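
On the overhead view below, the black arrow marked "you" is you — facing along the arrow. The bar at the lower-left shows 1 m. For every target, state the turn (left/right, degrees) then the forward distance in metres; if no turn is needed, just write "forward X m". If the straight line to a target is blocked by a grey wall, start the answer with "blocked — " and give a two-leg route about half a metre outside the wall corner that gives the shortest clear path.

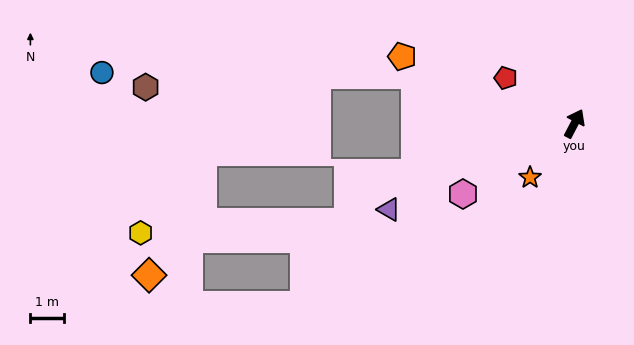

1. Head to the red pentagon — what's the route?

turn left 84°, forward 2.4 m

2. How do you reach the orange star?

turn left 168°, forward 2.1 m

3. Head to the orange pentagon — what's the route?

turn left 96°, forward 5.4 m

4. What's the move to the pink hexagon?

turn left 150°, forward 3.9 m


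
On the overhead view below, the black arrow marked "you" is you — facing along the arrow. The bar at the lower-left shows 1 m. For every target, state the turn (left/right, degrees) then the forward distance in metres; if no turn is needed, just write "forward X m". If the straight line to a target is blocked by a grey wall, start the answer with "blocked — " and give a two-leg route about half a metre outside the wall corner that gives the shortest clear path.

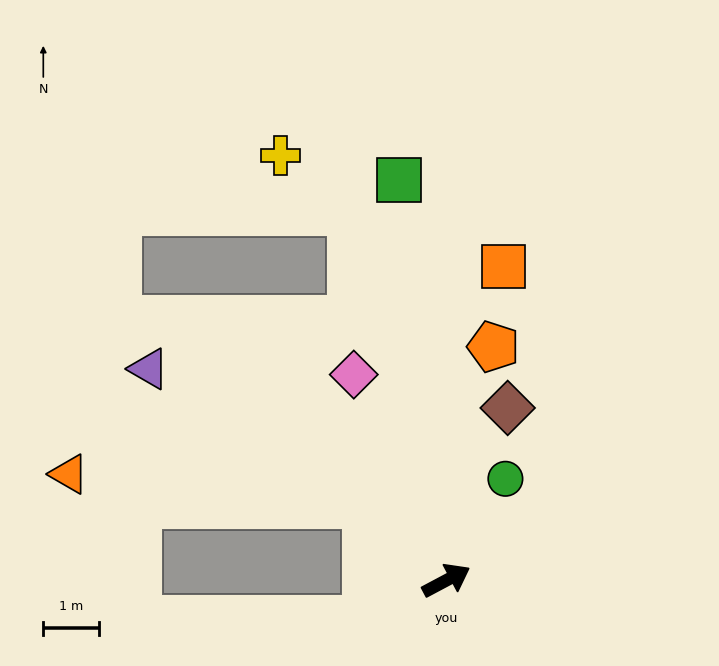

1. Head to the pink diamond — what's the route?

turn left 86°, forward 4.1 m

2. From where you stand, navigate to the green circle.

turn left 32°, forward 2.1 m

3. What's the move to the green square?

turn left 69°, forward 7.3 m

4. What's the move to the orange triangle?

blocked — turn left 109°, forward 2.0 m, then turn left 37°, forward 5.4 m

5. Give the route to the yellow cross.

blocked — turn left 77°, forward 6.9 m, then turn left 36°, forward 1.6 m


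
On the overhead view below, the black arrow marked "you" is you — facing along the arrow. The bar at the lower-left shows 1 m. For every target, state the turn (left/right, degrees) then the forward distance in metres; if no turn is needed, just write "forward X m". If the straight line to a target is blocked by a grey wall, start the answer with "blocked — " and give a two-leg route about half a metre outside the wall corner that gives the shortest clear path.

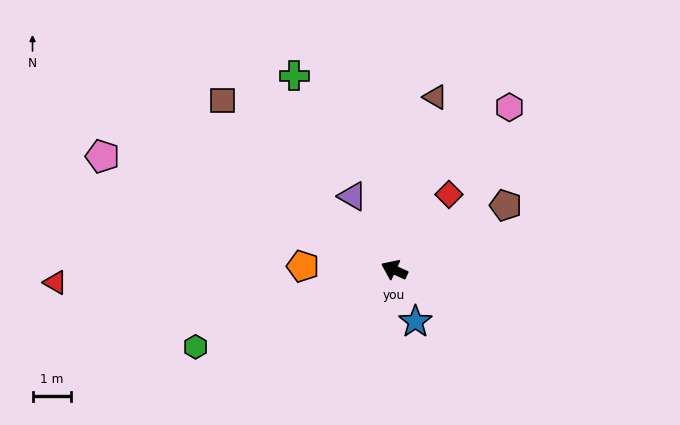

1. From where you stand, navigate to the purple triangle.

turn right 36°, forward 2.2 m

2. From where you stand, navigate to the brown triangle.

turn right 79°, forward 4.7 m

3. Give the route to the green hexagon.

turn left 46°, forward 5.6 m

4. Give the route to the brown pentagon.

turn right 125°, forward 3.4 m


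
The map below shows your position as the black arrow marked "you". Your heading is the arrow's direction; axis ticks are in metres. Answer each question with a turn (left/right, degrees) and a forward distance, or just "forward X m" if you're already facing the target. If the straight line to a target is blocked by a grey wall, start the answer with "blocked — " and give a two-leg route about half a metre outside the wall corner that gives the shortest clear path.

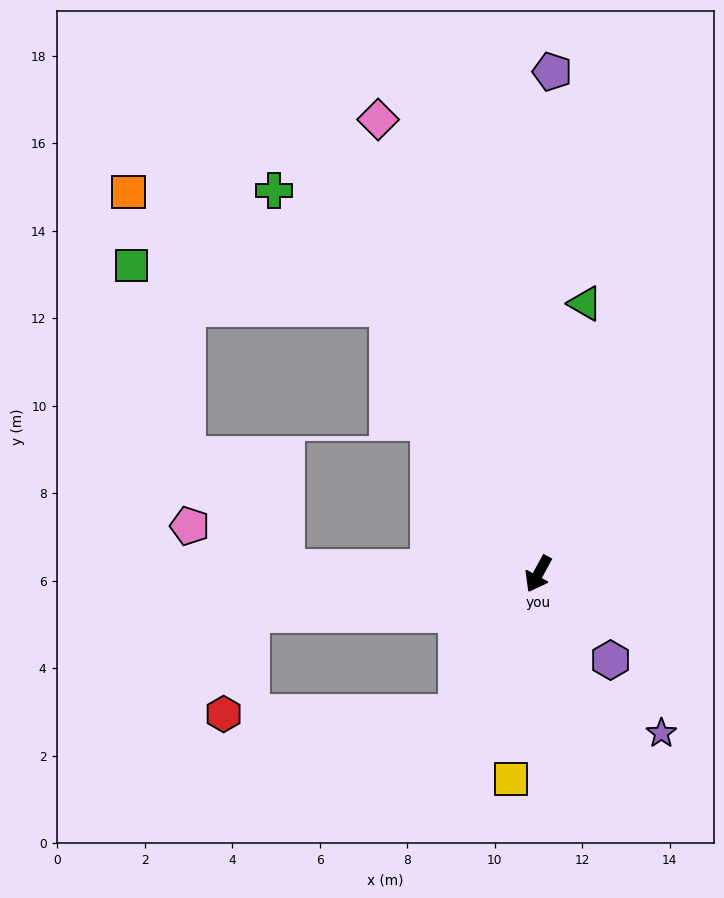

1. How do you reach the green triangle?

turn right 161°, forward 6.3 m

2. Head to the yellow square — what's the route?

turn left 21°, forward 4.7 m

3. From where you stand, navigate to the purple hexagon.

turn left 69°, forward 2.6 m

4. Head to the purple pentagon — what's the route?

turn right 153°, forward 11.5 m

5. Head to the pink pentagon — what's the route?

blocked — turn right 63°, forward 5.8 m, then turn right 22°, forward 2.4 m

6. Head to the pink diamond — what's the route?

turn right 132°, forward 11.0 m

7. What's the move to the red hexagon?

blocked — turn right 53°, forward 6.6 m, then turn left 66°, forward 2.4 m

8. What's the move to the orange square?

blocked — turn right 122°, forward 7.0 m, then turn left 36°, forward 6.5 m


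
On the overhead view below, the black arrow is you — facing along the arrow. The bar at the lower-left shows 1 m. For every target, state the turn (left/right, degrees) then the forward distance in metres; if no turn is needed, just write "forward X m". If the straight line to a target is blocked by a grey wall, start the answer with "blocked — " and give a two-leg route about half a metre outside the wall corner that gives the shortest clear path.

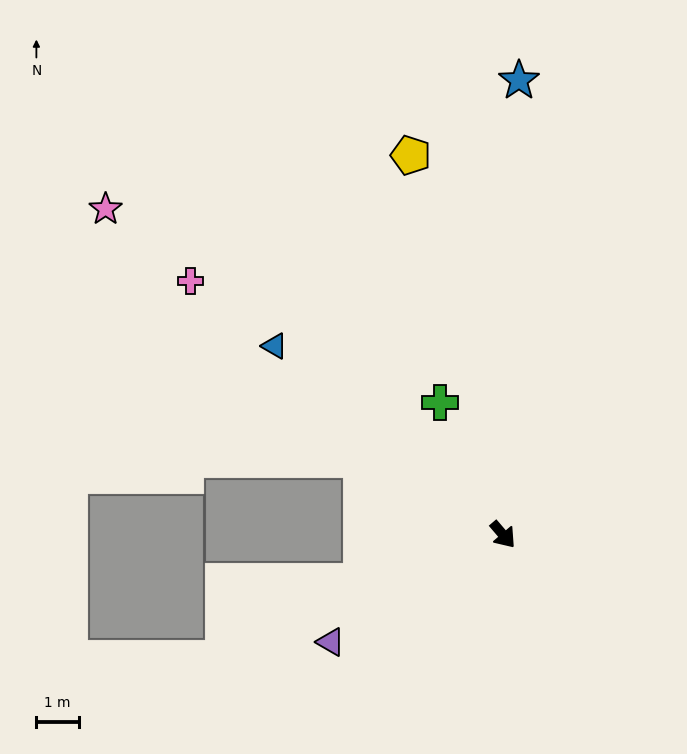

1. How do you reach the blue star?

turn left 137°, forward 10.7 m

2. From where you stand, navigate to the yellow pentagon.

turn left 153°, forward 9.2 m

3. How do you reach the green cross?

turn left 165°, forward 3.5 m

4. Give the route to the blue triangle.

turn right 170°, forward 7.0 m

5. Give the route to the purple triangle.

turn right 99°, forward 4.8 m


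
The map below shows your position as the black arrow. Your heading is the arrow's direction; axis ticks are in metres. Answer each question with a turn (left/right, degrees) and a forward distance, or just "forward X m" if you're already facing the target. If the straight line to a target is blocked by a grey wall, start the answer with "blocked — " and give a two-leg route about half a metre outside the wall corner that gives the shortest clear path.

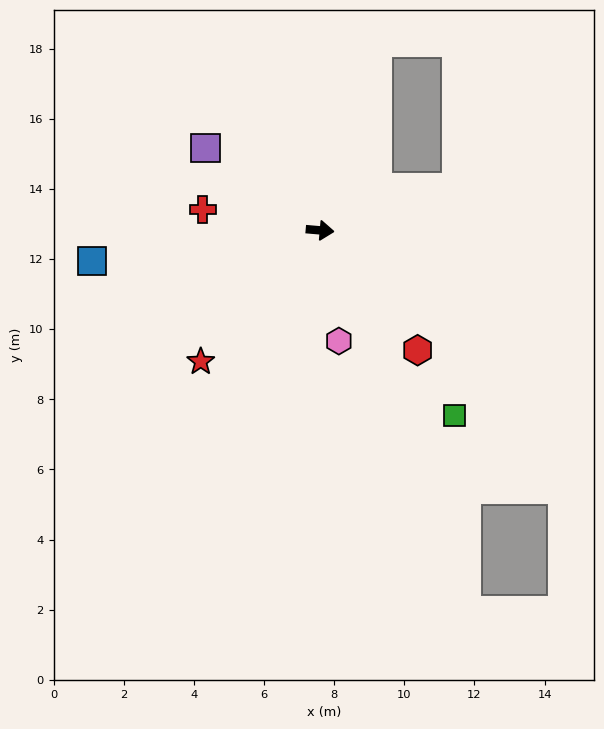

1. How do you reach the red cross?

turn left 175°, forward 3.4 m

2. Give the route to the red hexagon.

turn right 46°, forward 4.4 m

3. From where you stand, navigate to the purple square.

turn left 149°, forward 4.0 m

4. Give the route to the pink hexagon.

turn right 75°, forward 3.2 m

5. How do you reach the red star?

turn right 127°, forward 5.1 m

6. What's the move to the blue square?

turn right 167°, forward 6.6 m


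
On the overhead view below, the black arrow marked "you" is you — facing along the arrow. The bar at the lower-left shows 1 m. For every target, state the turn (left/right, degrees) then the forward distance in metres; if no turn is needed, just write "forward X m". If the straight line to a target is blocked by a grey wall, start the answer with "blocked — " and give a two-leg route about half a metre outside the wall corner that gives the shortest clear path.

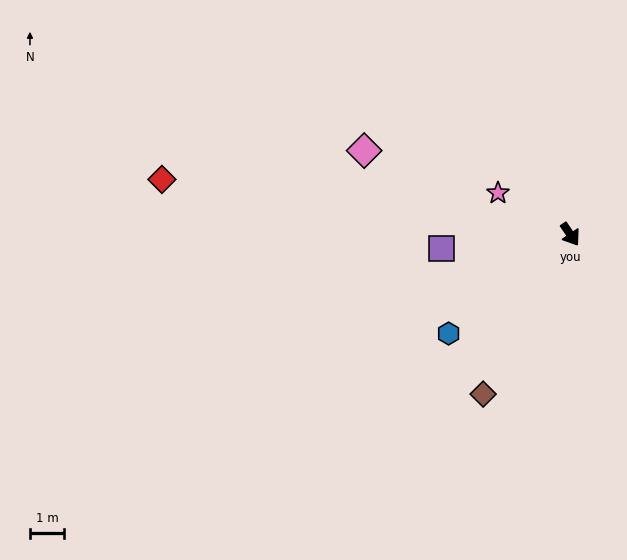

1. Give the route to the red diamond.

turn right 132°, forward 12.0 m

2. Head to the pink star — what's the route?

turn right 154°, forward 2.4 m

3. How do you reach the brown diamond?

turn right 63°, forward 5.3 m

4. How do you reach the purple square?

turn right 118°, forward 3.8 m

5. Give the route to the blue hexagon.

turn right 85°, forward 4.6 m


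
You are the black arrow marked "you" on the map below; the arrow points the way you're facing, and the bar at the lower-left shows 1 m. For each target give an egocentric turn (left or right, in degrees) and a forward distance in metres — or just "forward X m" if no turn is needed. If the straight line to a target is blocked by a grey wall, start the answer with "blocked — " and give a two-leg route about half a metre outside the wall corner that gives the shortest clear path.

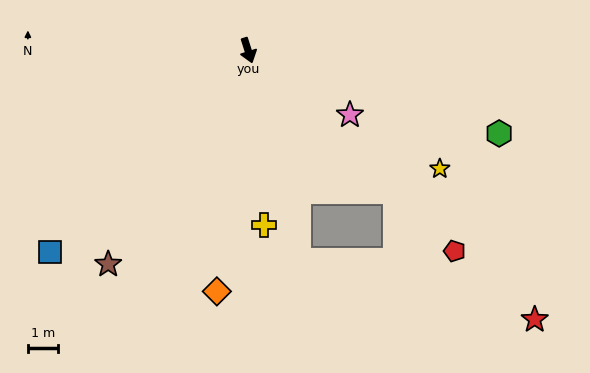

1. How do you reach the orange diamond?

turn right 25°, forward 8.2 m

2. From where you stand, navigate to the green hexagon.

turn left 54°, forward 8.9 m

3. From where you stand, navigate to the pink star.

turn left 40°, forward 4.1 m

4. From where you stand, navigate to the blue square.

turn right 62°, forward 9.5 m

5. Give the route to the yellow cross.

turn right 12°, forward 5.9 m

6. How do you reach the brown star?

turn right 51°, forward 8.6 m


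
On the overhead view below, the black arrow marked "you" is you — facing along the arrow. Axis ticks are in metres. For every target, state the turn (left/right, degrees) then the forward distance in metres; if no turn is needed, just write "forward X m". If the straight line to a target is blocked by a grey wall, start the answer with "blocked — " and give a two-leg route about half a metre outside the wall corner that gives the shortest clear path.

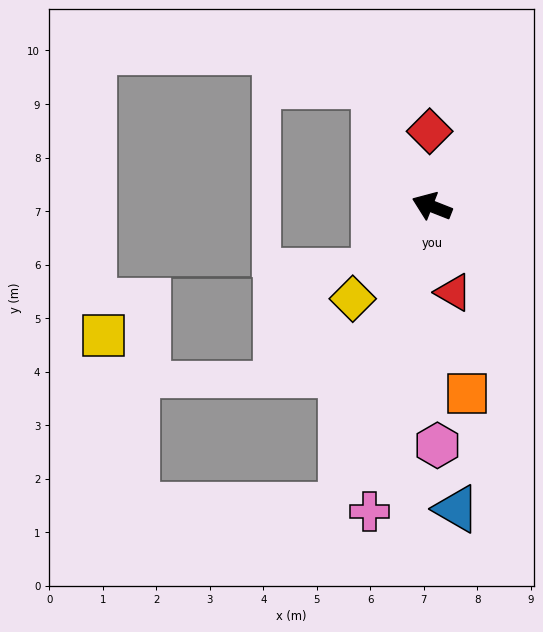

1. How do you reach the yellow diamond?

turn left 71°, forward 2.3 m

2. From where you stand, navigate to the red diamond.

turn right 67°, forward 1.4 m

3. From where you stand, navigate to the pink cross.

turn left 100°, forward 5.8 m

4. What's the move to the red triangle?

turn left 126°, forward 1.7 m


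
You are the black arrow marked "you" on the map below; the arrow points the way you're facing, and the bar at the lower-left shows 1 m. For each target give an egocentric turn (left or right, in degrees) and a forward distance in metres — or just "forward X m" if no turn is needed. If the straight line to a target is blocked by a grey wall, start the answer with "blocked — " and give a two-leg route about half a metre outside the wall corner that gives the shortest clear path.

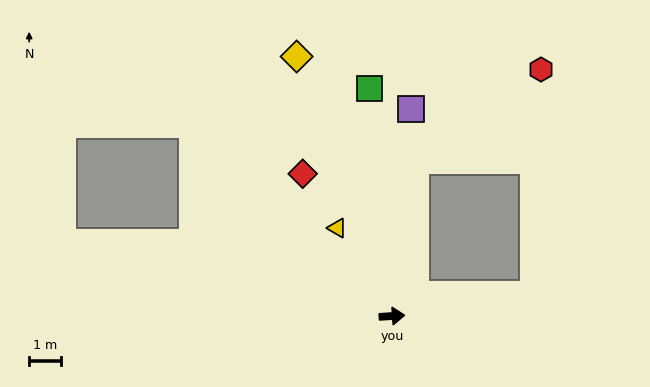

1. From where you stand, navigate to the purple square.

turn left 81°, forward 6.6 m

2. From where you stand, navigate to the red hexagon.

blocked — turn left 78°, forward 5.0 m, then turn right 46°, forward 4.9 m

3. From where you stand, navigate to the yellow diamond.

turn left 106°, forward 8.7 m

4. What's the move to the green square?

turn left 92°, forward 7.2 m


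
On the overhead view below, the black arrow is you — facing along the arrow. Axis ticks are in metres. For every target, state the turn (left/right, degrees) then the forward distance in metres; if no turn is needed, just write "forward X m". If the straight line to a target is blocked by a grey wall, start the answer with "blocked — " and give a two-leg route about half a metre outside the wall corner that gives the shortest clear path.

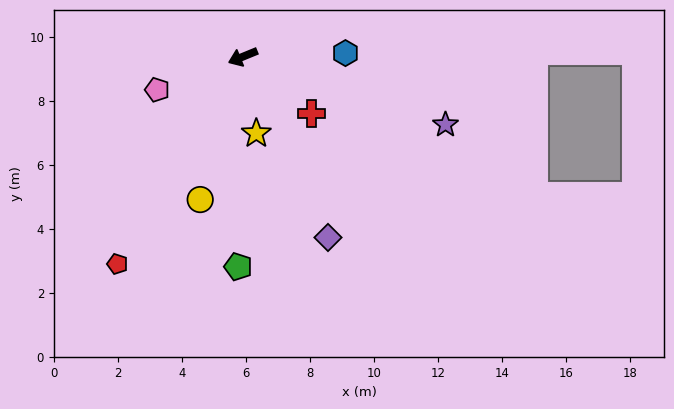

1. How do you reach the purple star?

turn left 139°, forward 6.7 m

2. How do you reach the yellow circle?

turn left 51°, forward 4.7 m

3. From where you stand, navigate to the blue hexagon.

turn left 160°, forward 3.2 m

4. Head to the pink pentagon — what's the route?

forward 2.9 m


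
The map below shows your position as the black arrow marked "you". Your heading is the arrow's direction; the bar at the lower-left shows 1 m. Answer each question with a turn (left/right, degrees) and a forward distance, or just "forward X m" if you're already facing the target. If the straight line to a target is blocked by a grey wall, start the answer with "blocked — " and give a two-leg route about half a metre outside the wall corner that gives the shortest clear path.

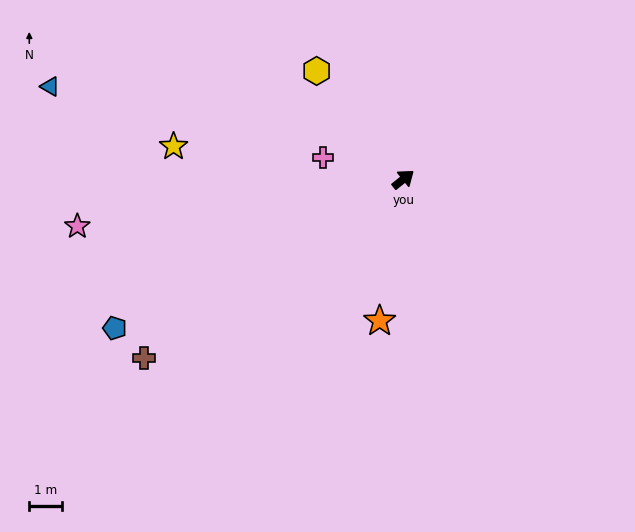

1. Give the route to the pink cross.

turn left 126°, forward 2.5 m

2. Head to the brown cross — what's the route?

turn left 176°, forward 9.6 m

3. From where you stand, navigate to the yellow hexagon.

turn left 90°, forward 4.2 m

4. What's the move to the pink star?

turn left 149°, forward 10.0 m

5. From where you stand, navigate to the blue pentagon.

turn left 168°, forward 9.9 m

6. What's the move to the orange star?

turn right 138°, forward 4.4 m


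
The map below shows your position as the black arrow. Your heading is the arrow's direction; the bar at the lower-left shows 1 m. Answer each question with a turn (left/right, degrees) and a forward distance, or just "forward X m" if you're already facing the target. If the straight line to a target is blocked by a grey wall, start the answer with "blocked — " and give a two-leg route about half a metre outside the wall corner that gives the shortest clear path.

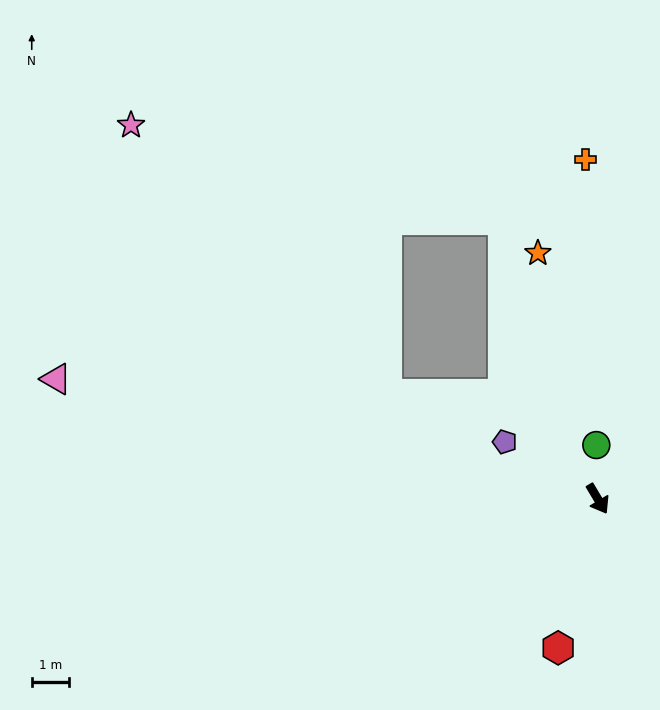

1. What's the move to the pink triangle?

turn right 133°, forward 15.0 m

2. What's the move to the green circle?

turn left 151°, forward 1.5 m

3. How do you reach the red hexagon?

turn right 46°, forward 4.2 m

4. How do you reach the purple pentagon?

turn right 152°, forward 2.9 m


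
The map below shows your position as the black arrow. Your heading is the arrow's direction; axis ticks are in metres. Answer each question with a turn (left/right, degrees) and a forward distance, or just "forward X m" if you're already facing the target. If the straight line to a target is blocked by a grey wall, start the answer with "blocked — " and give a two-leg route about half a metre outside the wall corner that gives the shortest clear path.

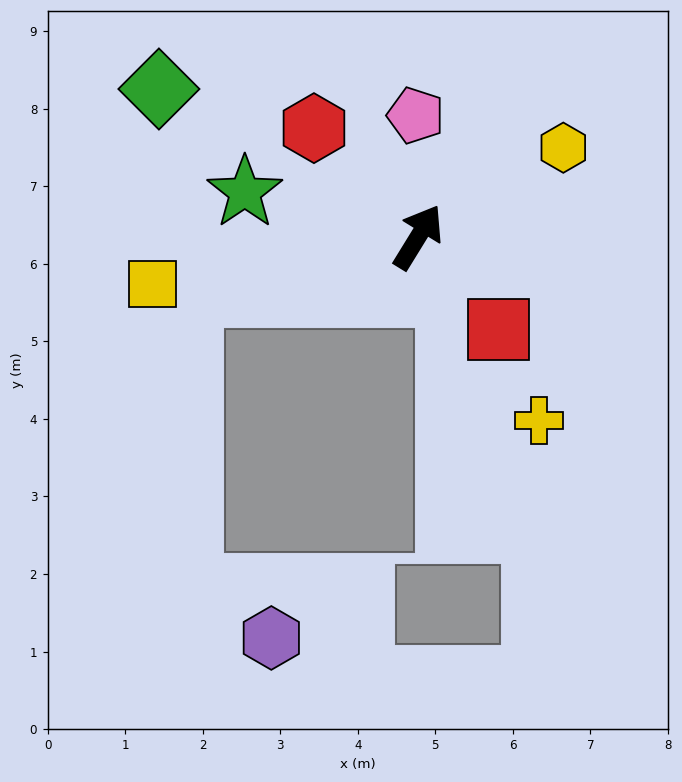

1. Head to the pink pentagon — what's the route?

turn left 33°, forward 1.6 m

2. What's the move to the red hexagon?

turn left 75°, forward 1.9 m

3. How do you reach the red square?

turn right 107°, forward 1.6 m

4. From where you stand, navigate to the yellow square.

turn left 132°, forward 3.5 m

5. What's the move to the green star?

turn left 107°, forward 2.3 m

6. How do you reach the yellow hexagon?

turn right 27°, forward 2.2 m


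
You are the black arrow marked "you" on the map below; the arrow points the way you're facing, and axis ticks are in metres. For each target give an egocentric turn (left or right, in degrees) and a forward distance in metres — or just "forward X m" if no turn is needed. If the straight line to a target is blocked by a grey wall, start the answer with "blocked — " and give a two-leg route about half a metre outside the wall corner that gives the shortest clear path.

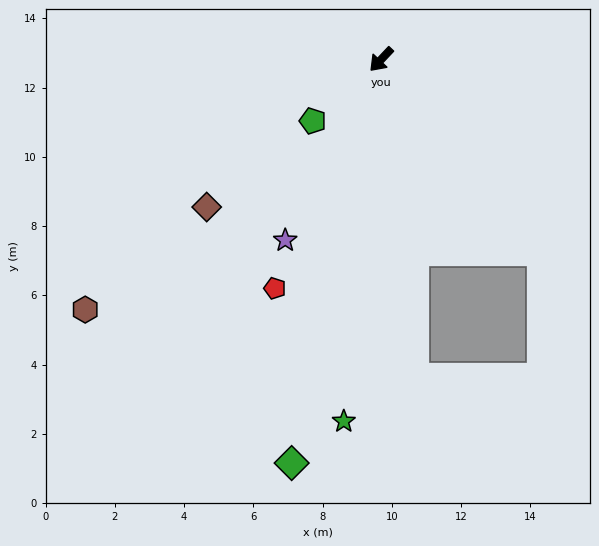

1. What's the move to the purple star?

turn left 15°, forward 5.9 m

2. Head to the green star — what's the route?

turn left 37°, forward 10.5 m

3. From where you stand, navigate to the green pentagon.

turn right 5°, forward 2.7 m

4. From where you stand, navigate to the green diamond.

turn left 31°, forward 11.9 m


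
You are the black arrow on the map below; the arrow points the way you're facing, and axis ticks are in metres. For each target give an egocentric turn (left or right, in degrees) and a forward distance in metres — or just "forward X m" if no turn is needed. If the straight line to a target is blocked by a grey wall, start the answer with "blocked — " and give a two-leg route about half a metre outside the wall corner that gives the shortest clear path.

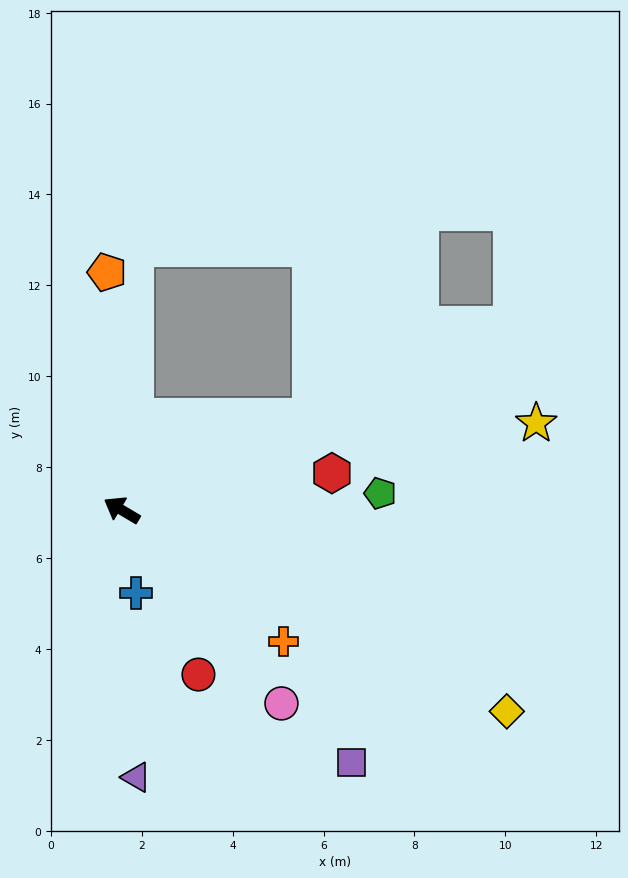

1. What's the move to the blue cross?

turn left 131°, forward 1.9 m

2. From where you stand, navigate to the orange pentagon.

turn right 56°, forward 5.2 m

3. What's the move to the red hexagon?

turn right 139°, forward 4.7 m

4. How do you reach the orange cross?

turn left 172°, forward 4.6 m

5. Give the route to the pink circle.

turn left 160°, forward 5.5 m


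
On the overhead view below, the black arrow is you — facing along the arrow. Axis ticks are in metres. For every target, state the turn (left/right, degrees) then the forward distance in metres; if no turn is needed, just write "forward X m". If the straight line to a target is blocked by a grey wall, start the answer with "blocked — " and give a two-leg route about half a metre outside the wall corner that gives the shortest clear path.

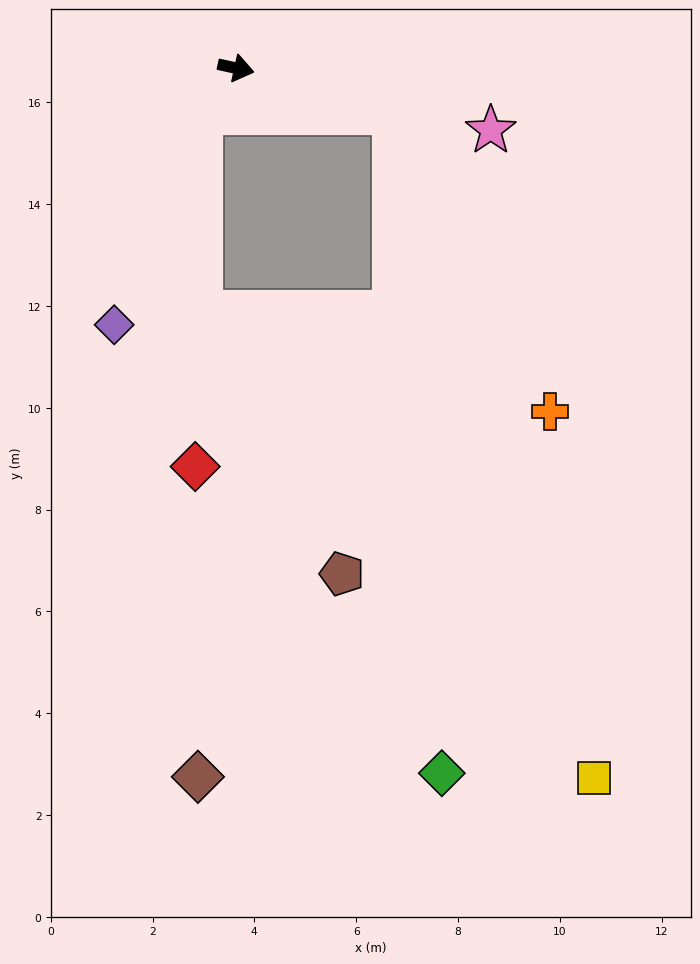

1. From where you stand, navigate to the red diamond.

blocked — turn right 115°, forward 1.1 m, then turn left 36°, forward 6.9 m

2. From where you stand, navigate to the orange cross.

blocked — turn right 3°, forward 3.2 m, then turn right 47°, forward 6.6 m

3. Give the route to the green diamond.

blocked — turn right 3°, forward 3.2 m, then turn right 70°, forward 13.0 m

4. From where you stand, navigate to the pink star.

forward 5.2 m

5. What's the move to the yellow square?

blocked — turn right 3°, forward 3.2 m, then turn right 58°, forward 13.6 m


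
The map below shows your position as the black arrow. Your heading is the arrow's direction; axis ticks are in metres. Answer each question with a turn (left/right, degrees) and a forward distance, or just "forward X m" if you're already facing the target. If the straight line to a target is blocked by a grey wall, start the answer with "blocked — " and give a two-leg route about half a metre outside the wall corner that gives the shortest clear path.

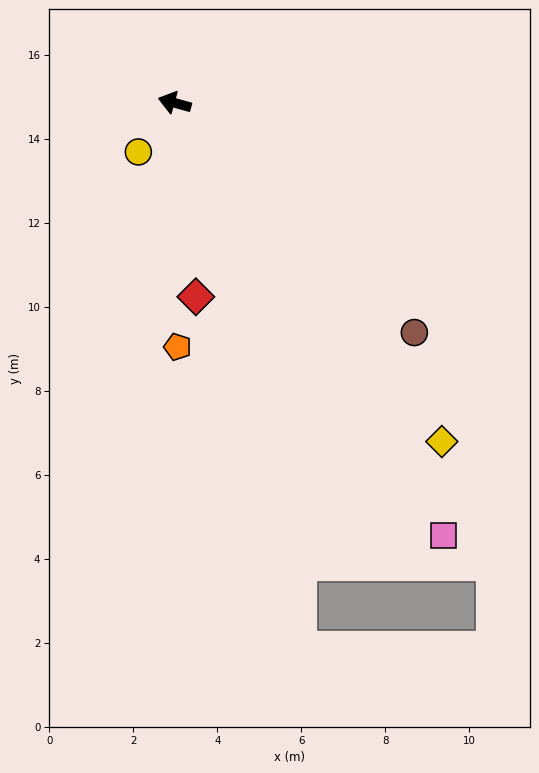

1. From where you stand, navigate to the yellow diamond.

turn left 144°, forward 10.3 m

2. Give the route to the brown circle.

turn left 152°, forward 7.9 m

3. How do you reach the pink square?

turn left 137°, forward 12.1 m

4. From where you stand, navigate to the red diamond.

turn left 112°, forward 4.6 m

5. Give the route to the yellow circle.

turn left 69°, forward 1.5 m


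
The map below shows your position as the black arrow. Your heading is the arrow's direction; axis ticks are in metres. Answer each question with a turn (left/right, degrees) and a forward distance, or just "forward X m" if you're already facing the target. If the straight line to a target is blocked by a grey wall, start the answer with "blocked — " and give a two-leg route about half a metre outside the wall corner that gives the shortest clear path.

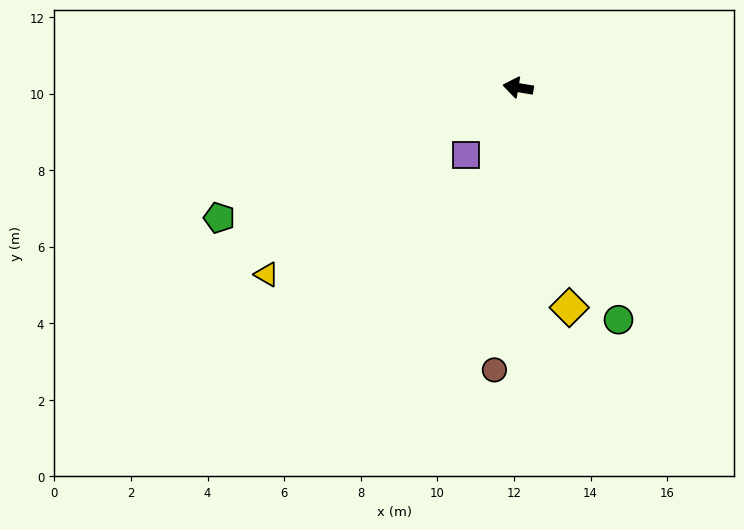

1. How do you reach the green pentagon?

turn left 33°, forward 8.5 m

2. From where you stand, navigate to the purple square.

turn left 62°, forward 2.2 m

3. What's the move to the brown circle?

turn left 95°, forward 7.4 m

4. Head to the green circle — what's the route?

turn left 123°, forward 6.6 m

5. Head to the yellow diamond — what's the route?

turn left 113°, forward 5.9 m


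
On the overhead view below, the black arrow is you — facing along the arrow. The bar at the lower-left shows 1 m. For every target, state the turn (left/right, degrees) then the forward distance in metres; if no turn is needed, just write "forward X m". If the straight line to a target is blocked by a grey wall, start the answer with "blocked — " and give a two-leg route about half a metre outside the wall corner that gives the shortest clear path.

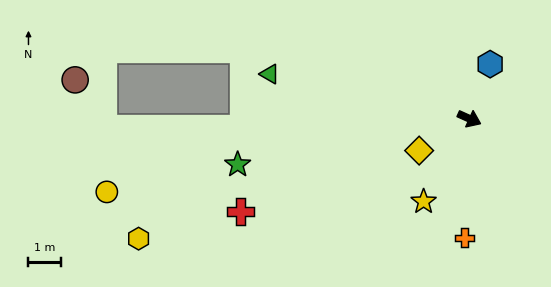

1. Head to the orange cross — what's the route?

turn right 68°, forward 3.7 m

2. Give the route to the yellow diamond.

turn right 123°, forward 1.8 m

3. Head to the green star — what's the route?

turn right 145°, forward 7.2 m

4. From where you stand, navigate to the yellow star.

turn right 95°, forward 2.9 m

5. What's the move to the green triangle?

turn right 168°, forward 6.3 m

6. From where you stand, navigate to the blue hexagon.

turn left 93°, forward 1.8 m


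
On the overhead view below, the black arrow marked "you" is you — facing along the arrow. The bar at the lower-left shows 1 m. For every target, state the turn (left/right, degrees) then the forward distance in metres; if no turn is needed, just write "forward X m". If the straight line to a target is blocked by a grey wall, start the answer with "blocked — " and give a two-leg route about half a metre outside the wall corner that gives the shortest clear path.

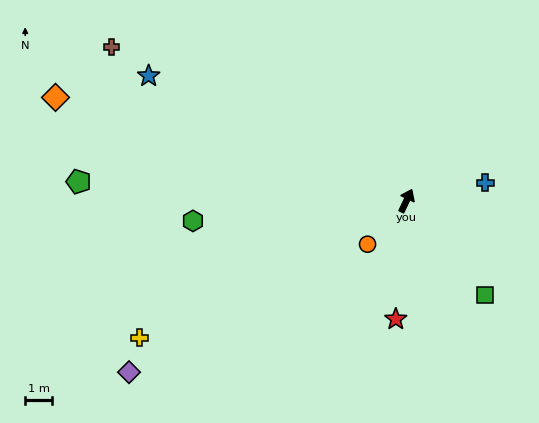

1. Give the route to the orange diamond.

turn left 99°, forward 13.7 m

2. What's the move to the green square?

turn right 115°, forward 4.6 m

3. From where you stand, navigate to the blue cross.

turn right 52°, forward 3.0 m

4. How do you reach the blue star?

turn left 89°, forward 10.7 m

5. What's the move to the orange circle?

turn left 163°, forward 2.2 m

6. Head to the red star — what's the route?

turn right 160°, forward 4.5 m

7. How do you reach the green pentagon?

turn left 112°, forward 12.3 m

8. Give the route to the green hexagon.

turn left 121°, forward 8.0 m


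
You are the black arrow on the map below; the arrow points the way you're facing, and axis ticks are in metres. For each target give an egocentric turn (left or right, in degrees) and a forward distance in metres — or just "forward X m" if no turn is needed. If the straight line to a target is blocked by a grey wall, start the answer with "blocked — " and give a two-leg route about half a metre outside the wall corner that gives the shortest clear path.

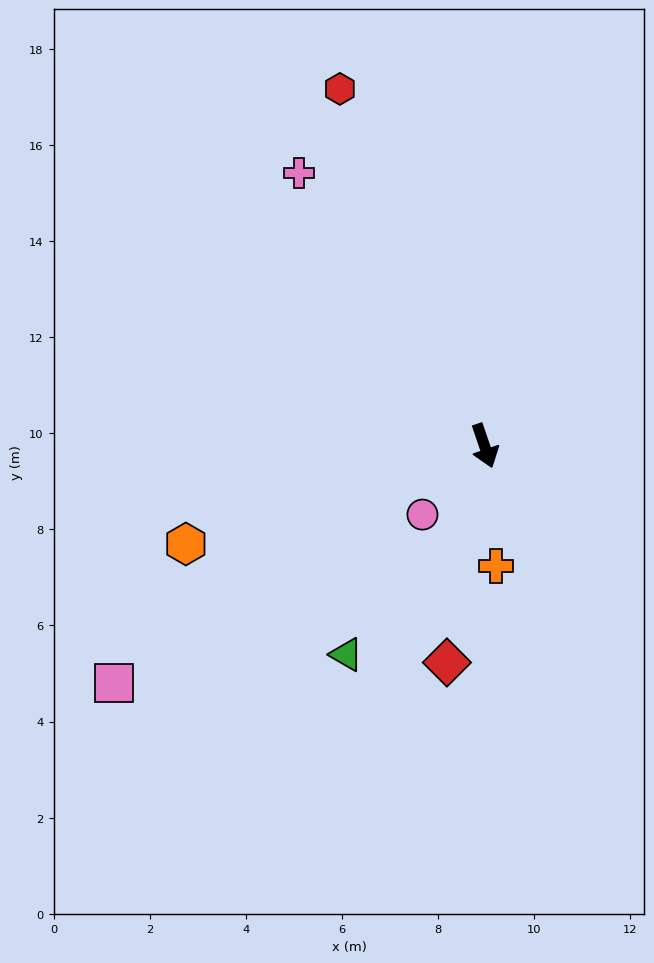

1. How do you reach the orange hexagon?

turn right 91°, forward 6.5 m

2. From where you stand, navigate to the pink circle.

turn right 61°, forward 1.9 m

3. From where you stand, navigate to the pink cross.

turn right 165°, forward 6.9 m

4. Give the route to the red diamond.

turn right 29°, forward 4.6 m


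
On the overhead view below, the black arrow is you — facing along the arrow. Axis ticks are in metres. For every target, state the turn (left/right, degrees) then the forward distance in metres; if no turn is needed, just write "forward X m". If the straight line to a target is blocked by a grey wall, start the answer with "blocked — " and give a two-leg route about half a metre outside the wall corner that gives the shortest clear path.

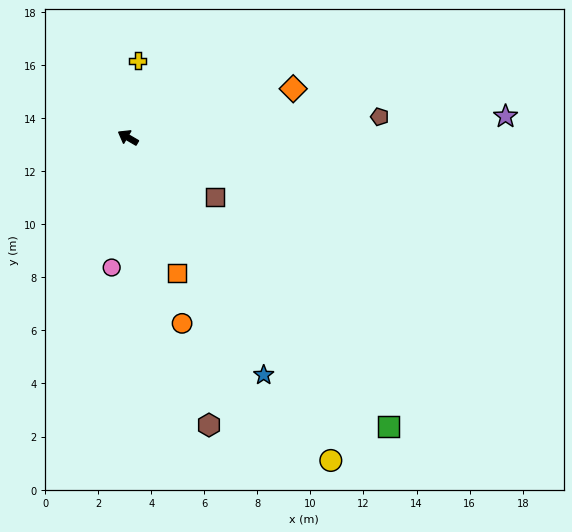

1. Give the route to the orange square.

turn left 140°, forward 5.4 m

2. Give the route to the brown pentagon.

turn right 145°, forward 9.5 m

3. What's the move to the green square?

turn left 162°, forward 14.7 m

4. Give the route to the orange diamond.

turn right 133°, forward 6.5 m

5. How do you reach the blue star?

turn left 150°, forward 10.3 m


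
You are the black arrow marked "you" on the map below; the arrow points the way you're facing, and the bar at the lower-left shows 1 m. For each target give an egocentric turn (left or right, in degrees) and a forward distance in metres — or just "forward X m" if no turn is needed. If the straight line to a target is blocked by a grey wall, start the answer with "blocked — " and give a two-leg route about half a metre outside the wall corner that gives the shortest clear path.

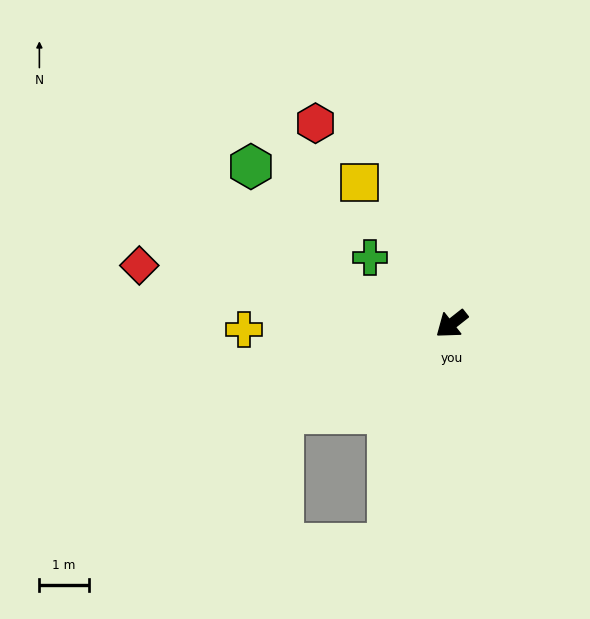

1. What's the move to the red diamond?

turn right 49°, forward 6.4 m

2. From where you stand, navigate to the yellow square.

turn right 95°, forward 3.4 m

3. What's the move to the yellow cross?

turn right 37°, forward 4.2 m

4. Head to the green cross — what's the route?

turn right 77°, forward 2.1 m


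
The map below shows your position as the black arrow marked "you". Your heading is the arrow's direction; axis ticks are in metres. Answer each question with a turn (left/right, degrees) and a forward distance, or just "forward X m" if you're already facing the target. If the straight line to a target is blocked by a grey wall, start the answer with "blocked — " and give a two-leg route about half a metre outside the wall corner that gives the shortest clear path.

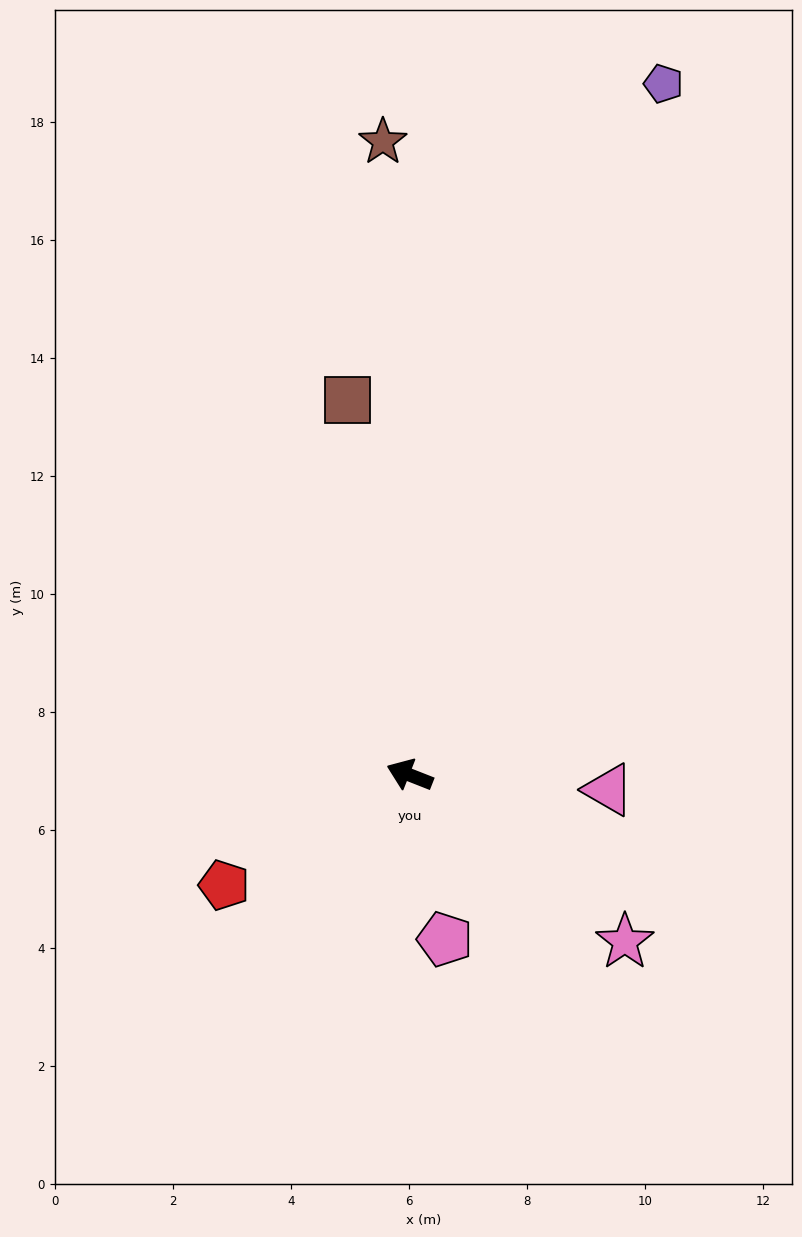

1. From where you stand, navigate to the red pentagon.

turn left 52°, forward 3.7 m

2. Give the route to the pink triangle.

turn right 163°, forward 3.4 m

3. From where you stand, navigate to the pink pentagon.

turn left 124°, forward 2.8 m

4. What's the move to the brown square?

turn right 59°, forward 6.4 m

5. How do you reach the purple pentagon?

turn right 89°, forward 12.5 m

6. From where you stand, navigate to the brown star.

turn right 66°, forward 10.7 m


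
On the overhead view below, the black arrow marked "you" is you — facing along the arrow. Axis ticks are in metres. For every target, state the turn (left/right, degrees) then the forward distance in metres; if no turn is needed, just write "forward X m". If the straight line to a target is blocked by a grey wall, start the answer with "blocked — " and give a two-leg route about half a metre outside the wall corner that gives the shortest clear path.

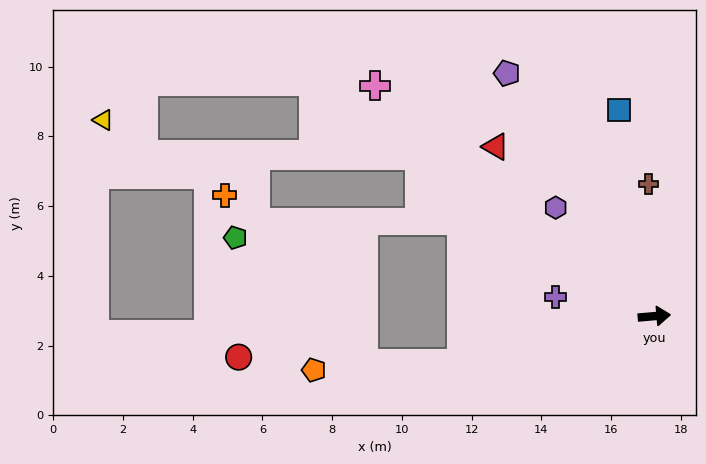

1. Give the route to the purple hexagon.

turn left 127°, forward 4.2 m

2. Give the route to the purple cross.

turn left 164°, forward 2.9 m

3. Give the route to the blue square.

turn left 95°, forward 6.0 m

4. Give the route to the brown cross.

turn left 87°, forward 3.8 m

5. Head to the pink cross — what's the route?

turn left 136°, forward 10.4 m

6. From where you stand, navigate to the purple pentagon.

turn left 116°, forward 8.1 m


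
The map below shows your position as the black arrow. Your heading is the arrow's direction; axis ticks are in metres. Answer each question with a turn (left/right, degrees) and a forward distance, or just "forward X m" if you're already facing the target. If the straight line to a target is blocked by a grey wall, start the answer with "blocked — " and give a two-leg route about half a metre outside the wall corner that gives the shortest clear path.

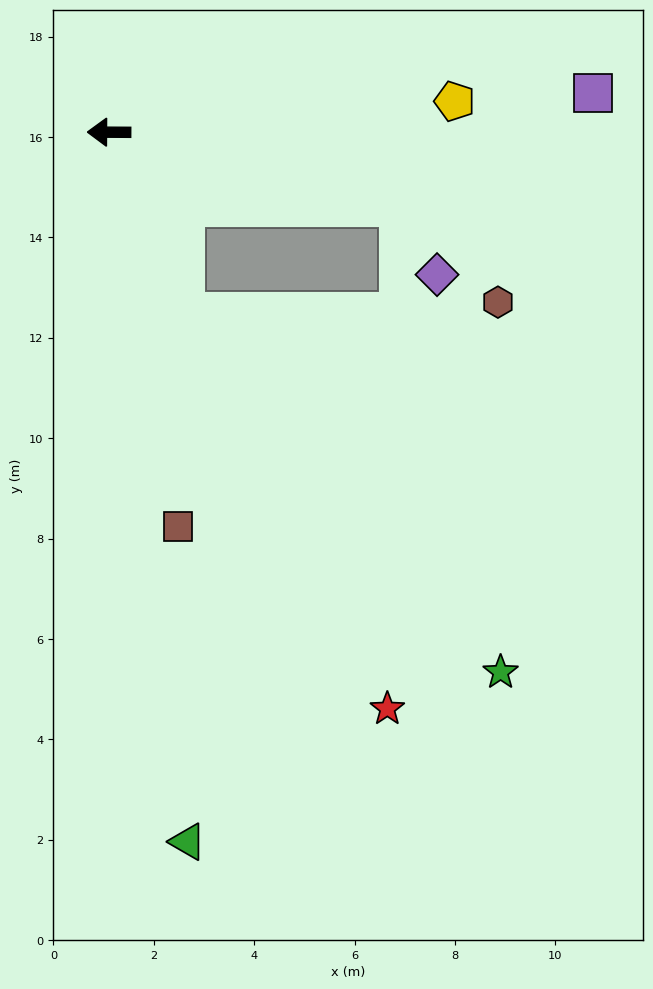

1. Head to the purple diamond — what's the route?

blocked — turn left 166°, forward 6.0 m, then turn right 48°, forward 1.6 m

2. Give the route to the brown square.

turn left 100°, forward 8.0 m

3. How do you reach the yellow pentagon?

turn right 175°, forward 6.9 m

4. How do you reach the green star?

blocked — turn left 112°, forward 3.9 m, then turn left 20°, forward 9.5 m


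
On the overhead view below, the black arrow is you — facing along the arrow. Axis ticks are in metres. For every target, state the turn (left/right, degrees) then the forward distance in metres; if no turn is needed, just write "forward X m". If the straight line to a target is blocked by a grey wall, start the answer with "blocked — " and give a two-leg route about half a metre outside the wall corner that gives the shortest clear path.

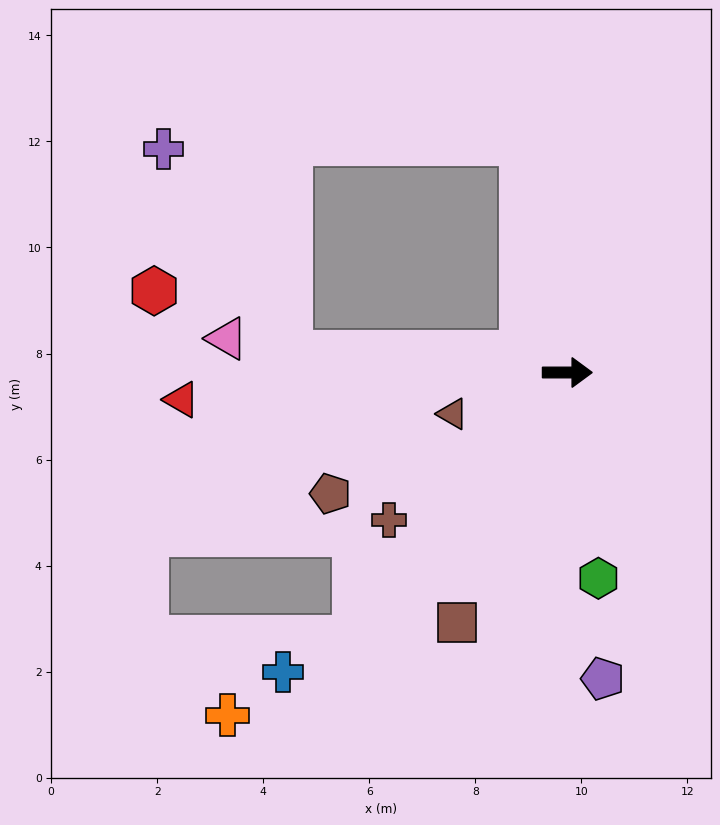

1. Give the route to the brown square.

turn right 114°, forward 5.2 m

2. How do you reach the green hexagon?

turn right 81°, forward 3.9 m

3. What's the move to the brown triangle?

turn right 160°, forward 2.3 m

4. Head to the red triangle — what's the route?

turn right 176°, forward 7.3 m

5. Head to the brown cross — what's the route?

turn right 140°, forward 4.4 m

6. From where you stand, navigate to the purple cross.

blocked — turn left 176°, forward 5.2 m, then turn right 54°, forward 4.5 m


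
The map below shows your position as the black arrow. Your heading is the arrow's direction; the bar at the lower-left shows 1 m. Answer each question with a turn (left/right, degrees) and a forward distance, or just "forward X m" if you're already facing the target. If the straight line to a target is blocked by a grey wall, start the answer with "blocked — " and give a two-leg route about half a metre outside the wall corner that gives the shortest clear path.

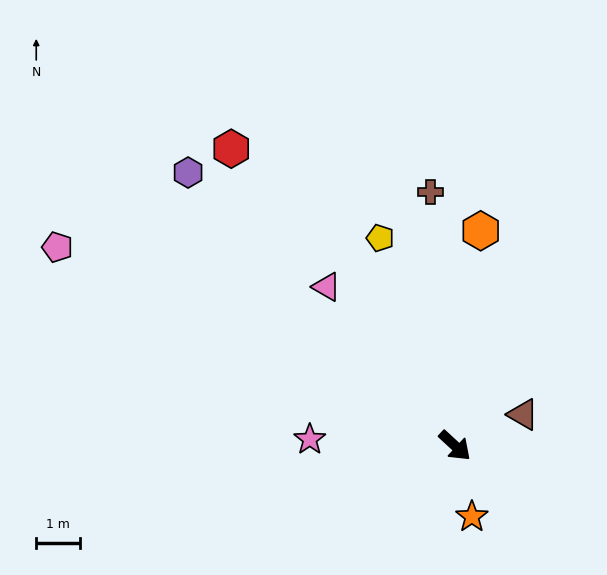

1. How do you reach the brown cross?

turn left 138°, forward 5.8 m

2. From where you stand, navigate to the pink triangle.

turn left 172°, forward 4.7 m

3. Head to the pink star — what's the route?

turn right 140°, forward 3.3 m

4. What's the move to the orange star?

turn right 34°, forward 1.7 m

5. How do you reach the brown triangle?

turn left 67°, forward 1.7 m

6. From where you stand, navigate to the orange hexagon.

turn left 126°, forward 4.9 m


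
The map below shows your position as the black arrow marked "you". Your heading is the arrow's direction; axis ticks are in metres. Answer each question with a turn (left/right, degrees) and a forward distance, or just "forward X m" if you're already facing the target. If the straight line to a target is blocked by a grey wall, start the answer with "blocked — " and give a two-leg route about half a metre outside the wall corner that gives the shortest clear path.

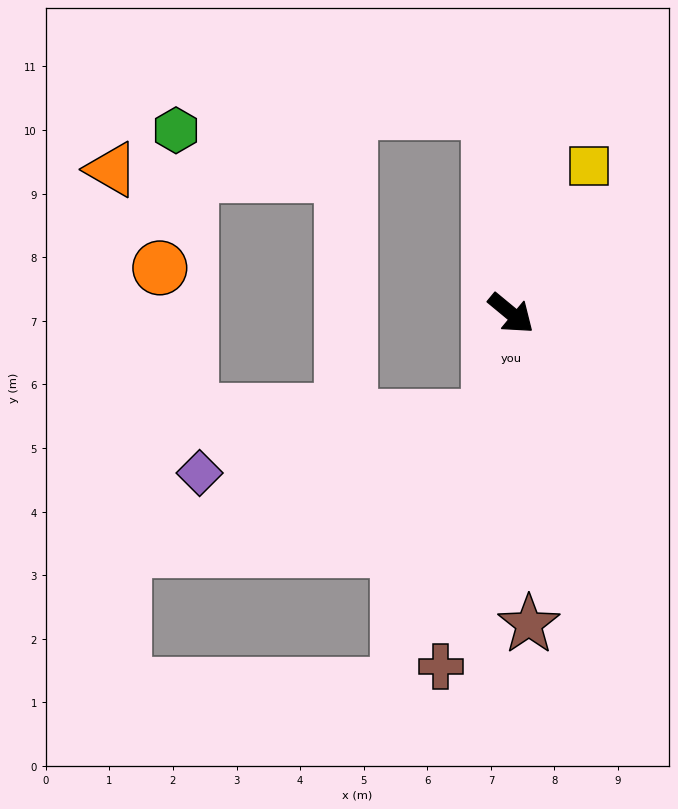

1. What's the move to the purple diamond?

blocked — turn right 63°, forward 1.7 m, then turn right 66°, forward 4.6 m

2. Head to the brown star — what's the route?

turn right 47°, forward 4.9 m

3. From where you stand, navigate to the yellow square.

turn left 102°, forward 2.6 m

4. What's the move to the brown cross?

turn right 62°, forward 5.7 m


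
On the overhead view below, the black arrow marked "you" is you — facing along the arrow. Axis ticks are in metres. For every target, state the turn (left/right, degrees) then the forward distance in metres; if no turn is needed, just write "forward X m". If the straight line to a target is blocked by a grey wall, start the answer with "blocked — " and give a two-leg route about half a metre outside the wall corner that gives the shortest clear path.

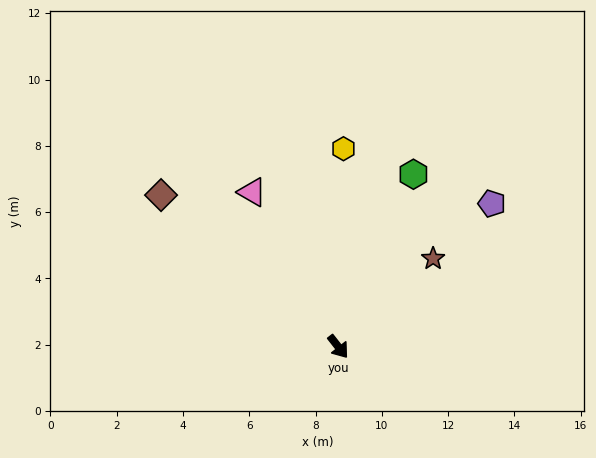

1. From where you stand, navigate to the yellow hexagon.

turn left 140°, forward 6.0 m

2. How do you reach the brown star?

turn left 95°, forward 3.9 m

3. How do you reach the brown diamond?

turn right 169°, forward 7.0 m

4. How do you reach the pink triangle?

turn left 171°, forward 5.3 m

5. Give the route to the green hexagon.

turn left 118°, forward 5.7 m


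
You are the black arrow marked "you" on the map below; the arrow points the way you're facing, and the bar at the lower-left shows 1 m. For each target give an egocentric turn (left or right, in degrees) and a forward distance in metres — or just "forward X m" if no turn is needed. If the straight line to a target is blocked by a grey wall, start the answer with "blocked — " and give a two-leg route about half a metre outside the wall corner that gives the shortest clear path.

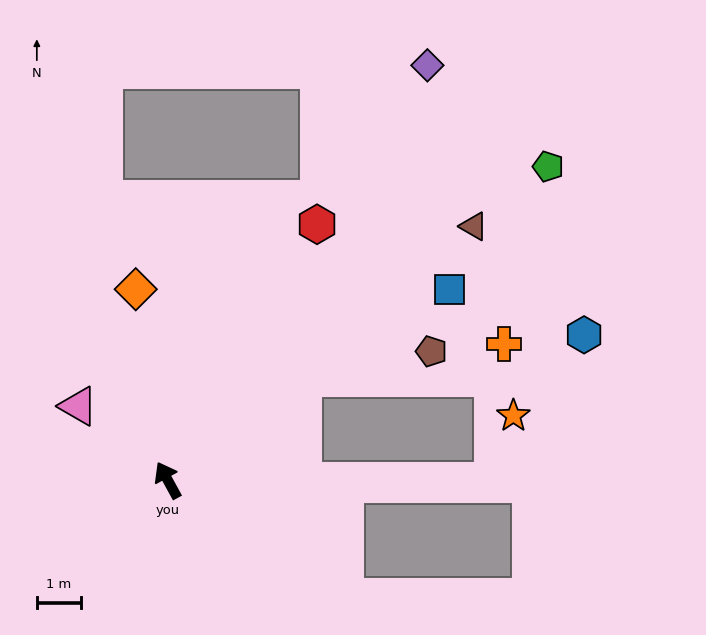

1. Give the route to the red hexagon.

turn right 59°, forward 6.7 m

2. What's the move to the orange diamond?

turn right 19°, forward 4.4 m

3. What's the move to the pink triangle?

turn left 22°, forward 2.6 m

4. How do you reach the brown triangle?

turn right 79°, forward 9.0 m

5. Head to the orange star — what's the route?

blocked — turn right 119°, forward 7.4 m, then turn left 73°, forward 1.6 m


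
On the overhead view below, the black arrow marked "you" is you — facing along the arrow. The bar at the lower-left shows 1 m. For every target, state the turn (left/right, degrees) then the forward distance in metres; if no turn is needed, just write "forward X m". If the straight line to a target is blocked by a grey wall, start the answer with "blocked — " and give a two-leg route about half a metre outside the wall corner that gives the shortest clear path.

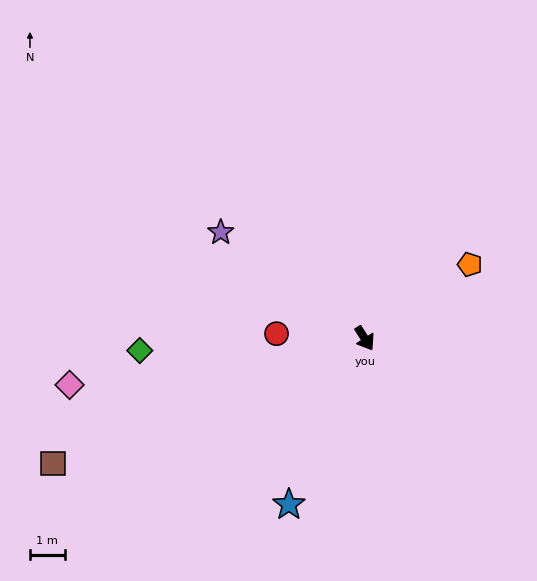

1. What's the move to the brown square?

turn right 101°, forward 9.7 m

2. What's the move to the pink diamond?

turn right 114°, forward 8.6 m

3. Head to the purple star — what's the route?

turn right 159°, forward 5.1 m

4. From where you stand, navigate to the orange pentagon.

turn left 93°, forward 3.7 m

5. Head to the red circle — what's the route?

turn right 126°, forward 2.5 m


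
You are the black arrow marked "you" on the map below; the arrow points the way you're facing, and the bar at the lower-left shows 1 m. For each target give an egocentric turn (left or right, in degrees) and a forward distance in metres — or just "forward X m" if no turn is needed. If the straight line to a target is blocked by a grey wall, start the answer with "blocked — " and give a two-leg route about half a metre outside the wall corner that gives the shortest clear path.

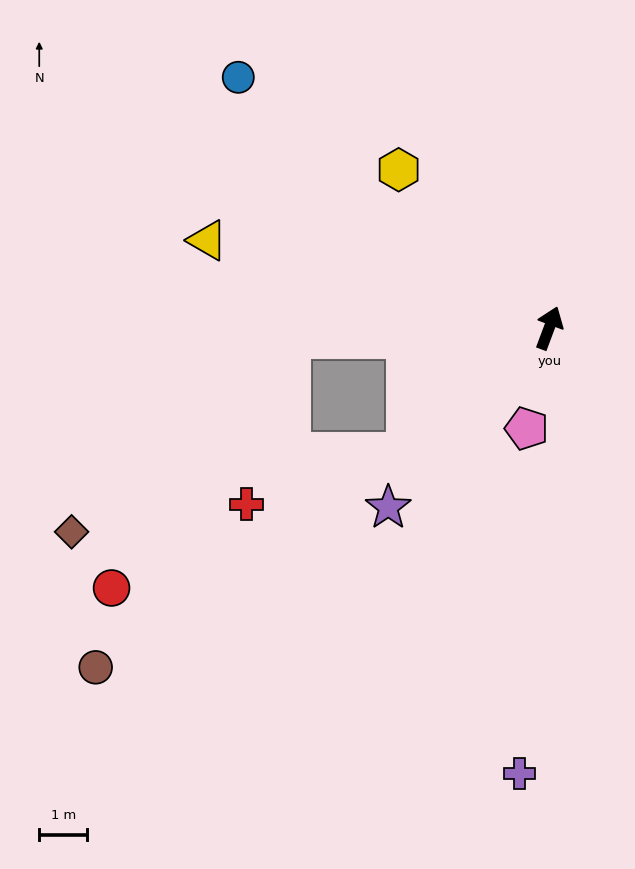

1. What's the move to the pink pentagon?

turn right 172°, forward 2.1 m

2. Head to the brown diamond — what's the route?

blocked — turn left 113°, forward 5.4 m, then turn left 39°, forward 6.1 m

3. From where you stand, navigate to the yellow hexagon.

turn left 64°, forward 4.5 m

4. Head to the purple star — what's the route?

turn left 159°, forward 5.0 m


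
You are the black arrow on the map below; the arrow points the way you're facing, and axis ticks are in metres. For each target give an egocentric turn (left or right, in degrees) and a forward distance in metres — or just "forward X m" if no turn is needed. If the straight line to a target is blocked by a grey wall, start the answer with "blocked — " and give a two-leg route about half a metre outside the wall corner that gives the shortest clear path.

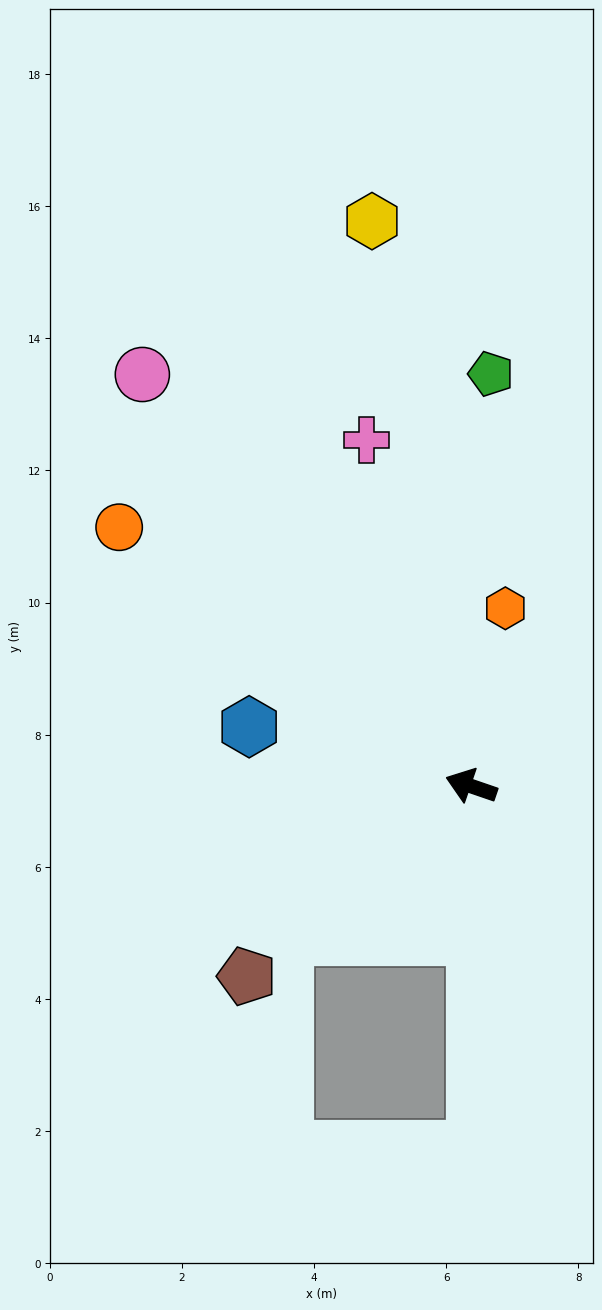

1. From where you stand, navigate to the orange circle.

turn right 17°, forward 6.6 m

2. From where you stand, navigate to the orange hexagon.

turn right 82°, forward 2.7 m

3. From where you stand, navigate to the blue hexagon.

turn left 4°, forward 3.5 m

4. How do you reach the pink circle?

turn right 32°, forward 8.0 m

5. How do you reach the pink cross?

turn right 54°, forward 5.5 m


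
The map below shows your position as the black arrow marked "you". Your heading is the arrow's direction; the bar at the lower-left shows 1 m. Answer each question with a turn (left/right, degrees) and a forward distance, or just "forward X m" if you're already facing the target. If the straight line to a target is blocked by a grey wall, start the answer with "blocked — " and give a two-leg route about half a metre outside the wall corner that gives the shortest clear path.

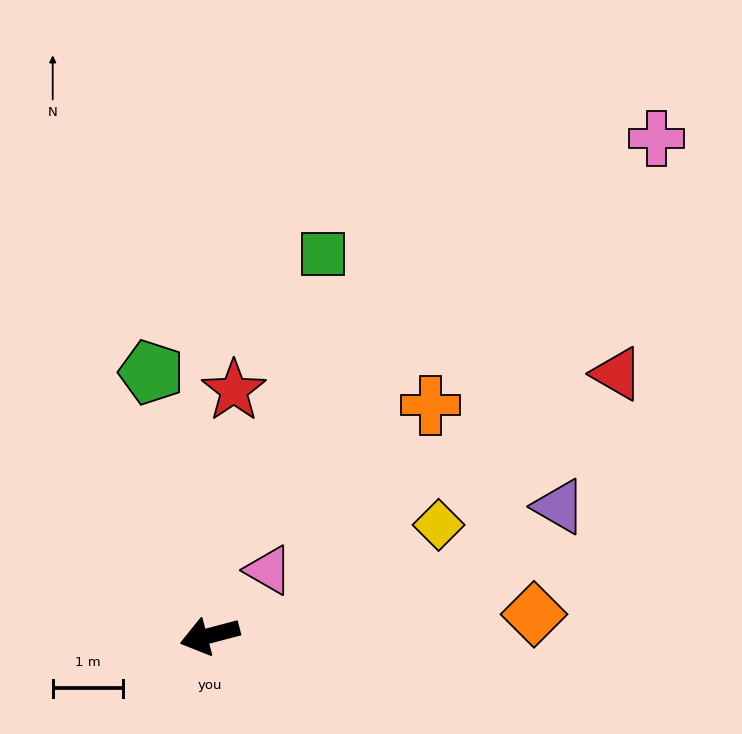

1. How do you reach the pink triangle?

turn right 147°, forward 1.3 m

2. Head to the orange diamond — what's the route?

turn left 169°, forward 4.6 m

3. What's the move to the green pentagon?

turn right 92°, forward 3.8 m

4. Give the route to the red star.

turn right 110°, forward 3.5 m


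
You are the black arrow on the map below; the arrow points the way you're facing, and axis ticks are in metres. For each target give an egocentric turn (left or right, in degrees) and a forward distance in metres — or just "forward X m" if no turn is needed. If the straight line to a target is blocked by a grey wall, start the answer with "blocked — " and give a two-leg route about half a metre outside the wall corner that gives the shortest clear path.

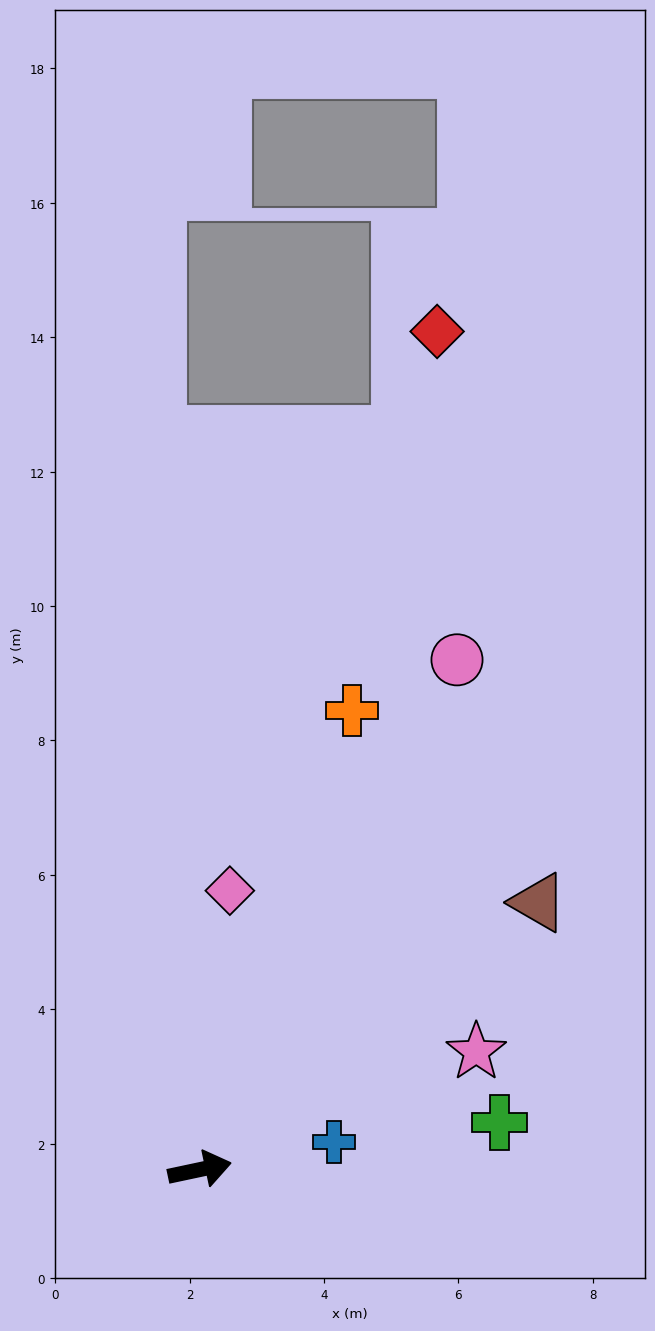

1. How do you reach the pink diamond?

turn left 72°, forward 4.2 m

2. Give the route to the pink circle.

turn left 51°, forward 8.5 m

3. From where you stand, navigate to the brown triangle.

turn left 26°, forward 6.4 m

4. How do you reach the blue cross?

forward 2.0 m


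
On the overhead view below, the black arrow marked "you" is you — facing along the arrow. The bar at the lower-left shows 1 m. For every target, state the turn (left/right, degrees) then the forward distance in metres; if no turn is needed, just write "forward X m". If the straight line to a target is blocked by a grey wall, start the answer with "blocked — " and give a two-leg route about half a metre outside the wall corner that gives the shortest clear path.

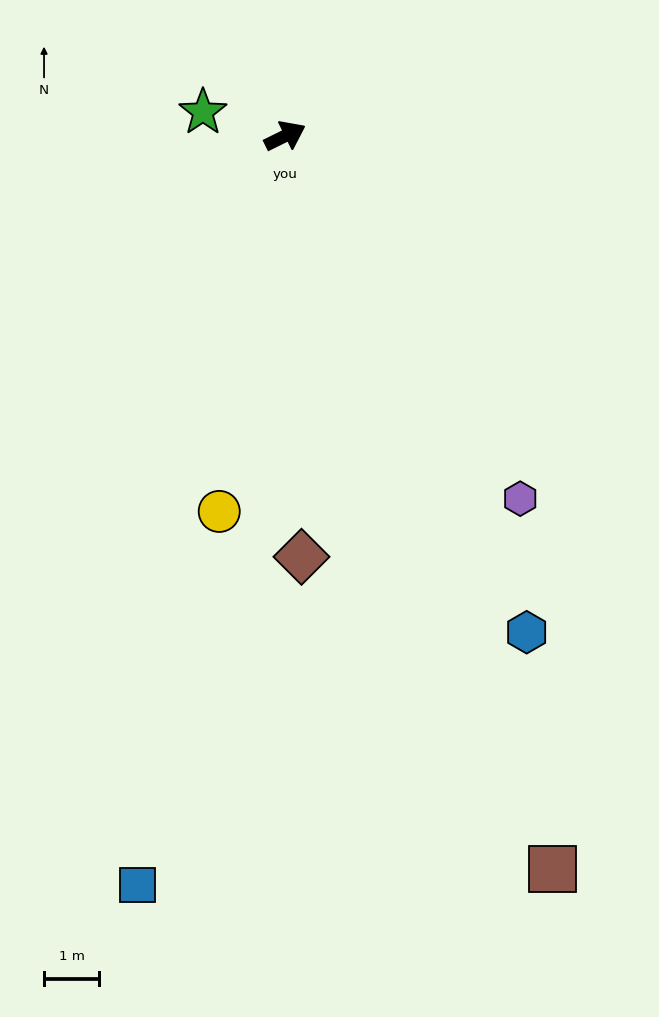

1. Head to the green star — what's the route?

turn left 138°, forward 1.5 m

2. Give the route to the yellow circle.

turn right 126°, forward 6.9 m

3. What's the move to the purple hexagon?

turn right 83°, forward 7.8 m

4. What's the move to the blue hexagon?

turn right 90°, forward 10.0 m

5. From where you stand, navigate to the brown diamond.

turn right 114°, forward 7.6 m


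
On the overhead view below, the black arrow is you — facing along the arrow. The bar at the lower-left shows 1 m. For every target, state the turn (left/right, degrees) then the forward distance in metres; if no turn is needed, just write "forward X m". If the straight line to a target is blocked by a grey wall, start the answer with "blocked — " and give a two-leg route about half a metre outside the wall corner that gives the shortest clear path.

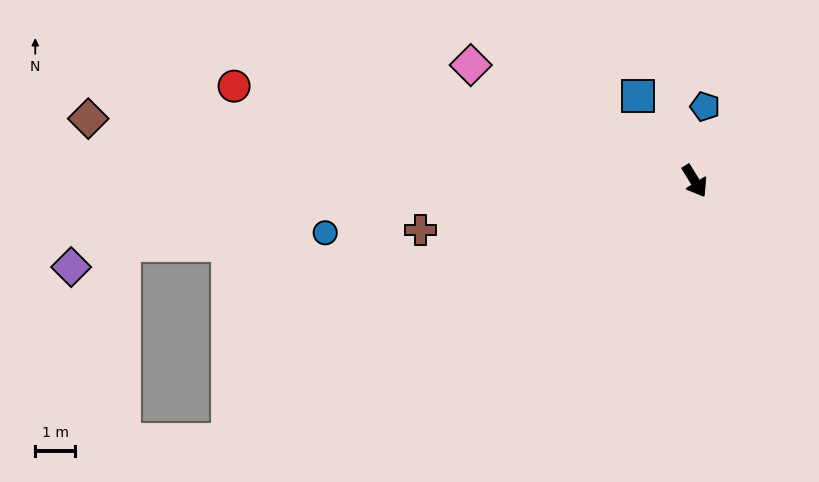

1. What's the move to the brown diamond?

turn right 128°, forward 15.2 m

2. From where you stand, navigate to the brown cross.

turn right 112°, forward 6.9 m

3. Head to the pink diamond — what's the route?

turn right 149°, forward 6.3 m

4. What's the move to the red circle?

turn right 133°, forward 11.7 m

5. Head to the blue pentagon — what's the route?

turn left 140°, forward 1.9 m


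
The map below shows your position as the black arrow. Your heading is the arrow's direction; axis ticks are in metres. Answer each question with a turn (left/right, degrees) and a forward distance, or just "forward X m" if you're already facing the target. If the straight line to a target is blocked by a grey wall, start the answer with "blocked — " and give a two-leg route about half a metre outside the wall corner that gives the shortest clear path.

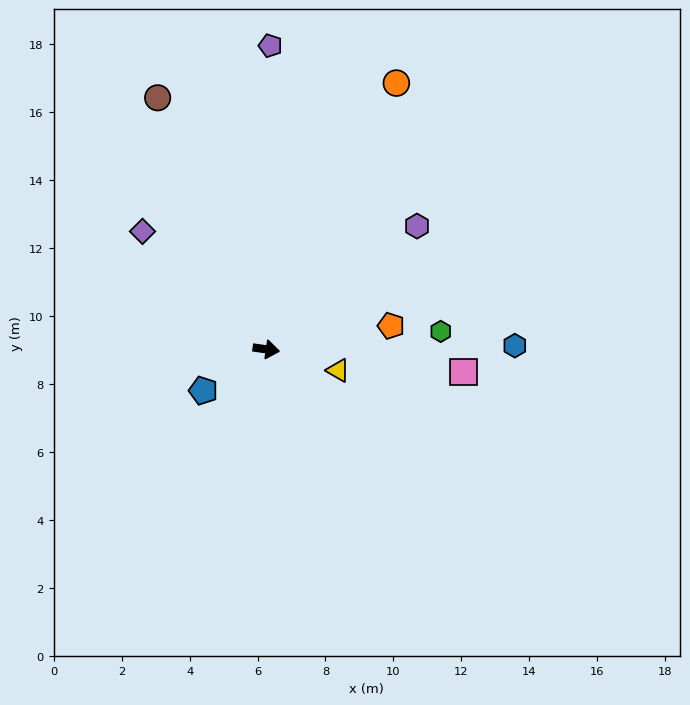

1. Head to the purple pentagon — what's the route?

turn left 97°, forward 8.9 m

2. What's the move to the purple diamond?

turn left 145°, forward 5.0 m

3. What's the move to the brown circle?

turn left 122°, forward 8.1 m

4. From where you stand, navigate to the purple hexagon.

turn left 48°, forward 5.7 m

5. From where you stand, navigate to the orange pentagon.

turn left 19°, forward 3.7 m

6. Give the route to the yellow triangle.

turn right 8°, forward 2.2 m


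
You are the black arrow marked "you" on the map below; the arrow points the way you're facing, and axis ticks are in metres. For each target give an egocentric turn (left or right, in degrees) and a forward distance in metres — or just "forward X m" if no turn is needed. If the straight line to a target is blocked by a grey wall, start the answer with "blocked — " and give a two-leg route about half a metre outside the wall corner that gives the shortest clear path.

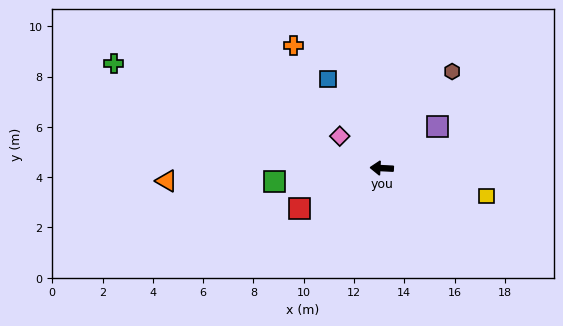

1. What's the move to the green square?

turn left 10°, forward 4.3 m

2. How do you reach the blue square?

turn right 56°, forward 4.1 m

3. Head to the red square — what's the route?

turn left 29°, forward 3.6 m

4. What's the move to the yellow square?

turn left 168°, forward 4.3 m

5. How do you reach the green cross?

turn right 18°, forward 11.4 m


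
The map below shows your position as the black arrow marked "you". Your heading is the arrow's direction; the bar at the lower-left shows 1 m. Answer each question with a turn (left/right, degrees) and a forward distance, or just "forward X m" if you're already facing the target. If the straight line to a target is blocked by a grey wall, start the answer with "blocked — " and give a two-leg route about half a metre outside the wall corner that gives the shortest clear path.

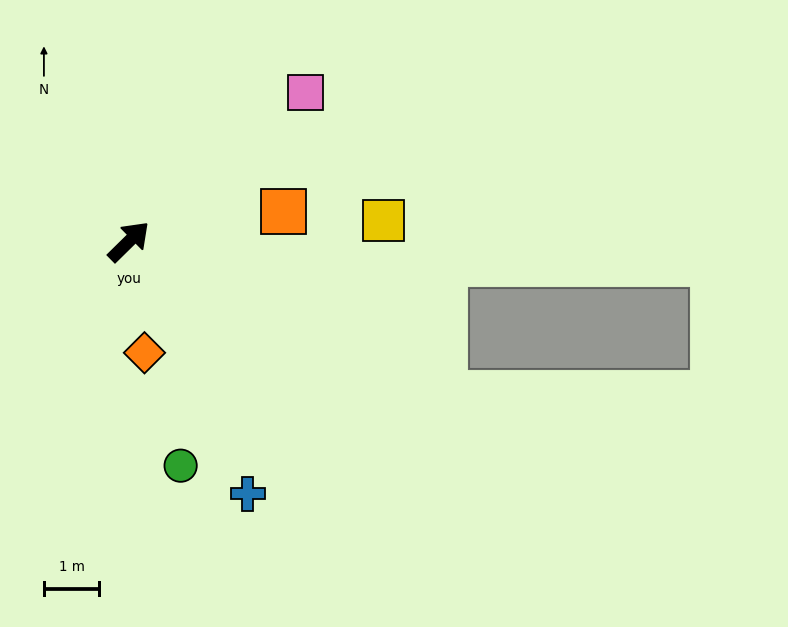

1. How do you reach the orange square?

turn right 34°, forward 2.9 m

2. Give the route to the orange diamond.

turn right 127°, forward 2.0 m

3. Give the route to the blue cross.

turn right 109°, forward 5.1 m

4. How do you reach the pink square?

turn right 4°, forward 4.2 m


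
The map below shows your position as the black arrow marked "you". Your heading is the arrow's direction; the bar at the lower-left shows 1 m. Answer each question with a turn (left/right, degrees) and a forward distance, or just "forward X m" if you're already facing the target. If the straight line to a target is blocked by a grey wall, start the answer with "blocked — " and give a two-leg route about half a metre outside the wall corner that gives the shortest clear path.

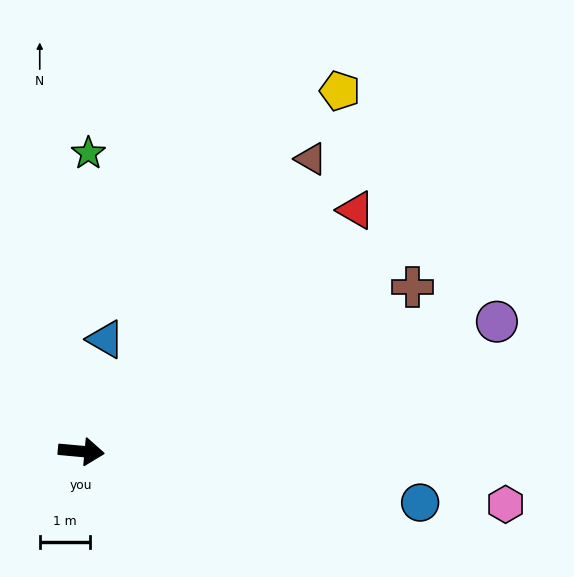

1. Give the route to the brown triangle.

turn left 57°, forward 7.4 m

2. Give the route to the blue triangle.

turn left 83°, forward 2.3 m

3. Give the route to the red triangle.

turn left 47°, forward 7.3 m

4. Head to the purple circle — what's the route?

turn left 23°, forward 8.7 m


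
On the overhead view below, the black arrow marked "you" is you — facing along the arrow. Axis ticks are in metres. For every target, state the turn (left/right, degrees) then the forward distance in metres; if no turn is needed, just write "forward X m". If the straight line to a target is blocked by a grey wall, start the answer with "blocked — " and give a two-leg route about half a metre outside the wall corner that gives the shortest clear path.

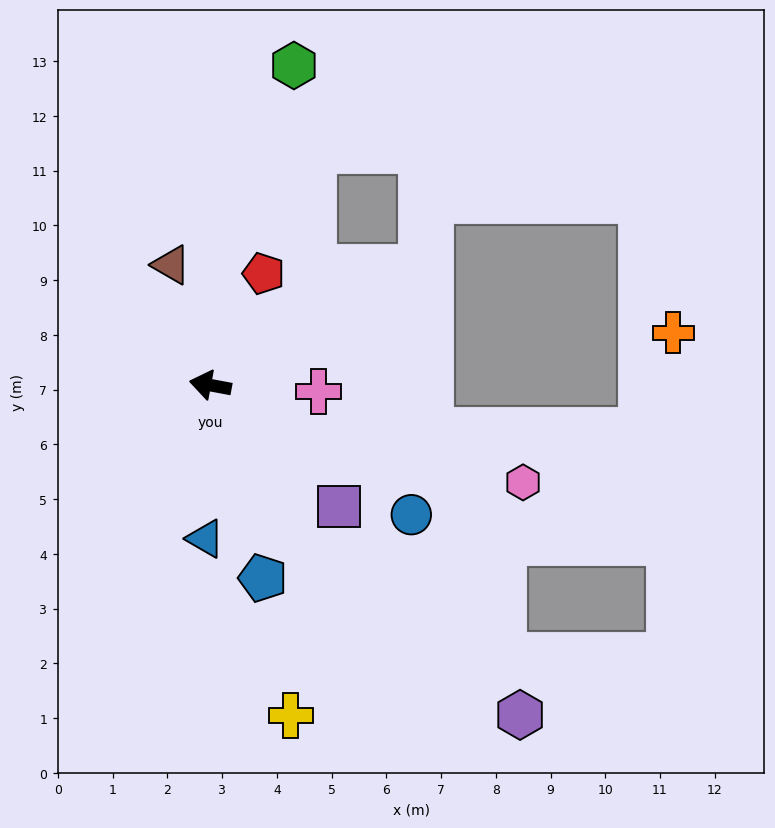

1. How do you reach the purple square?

turn left 147°, forward 3.2 m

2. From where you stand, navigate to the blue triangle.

turn left 99°, forward 2.8 m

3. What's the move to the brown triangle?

turn right 61°, forward 2.3 m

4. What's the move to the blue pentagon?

turn left 116°, forward 3.7 m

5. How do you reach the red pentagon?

turn right 105°, forward 2.3 m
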